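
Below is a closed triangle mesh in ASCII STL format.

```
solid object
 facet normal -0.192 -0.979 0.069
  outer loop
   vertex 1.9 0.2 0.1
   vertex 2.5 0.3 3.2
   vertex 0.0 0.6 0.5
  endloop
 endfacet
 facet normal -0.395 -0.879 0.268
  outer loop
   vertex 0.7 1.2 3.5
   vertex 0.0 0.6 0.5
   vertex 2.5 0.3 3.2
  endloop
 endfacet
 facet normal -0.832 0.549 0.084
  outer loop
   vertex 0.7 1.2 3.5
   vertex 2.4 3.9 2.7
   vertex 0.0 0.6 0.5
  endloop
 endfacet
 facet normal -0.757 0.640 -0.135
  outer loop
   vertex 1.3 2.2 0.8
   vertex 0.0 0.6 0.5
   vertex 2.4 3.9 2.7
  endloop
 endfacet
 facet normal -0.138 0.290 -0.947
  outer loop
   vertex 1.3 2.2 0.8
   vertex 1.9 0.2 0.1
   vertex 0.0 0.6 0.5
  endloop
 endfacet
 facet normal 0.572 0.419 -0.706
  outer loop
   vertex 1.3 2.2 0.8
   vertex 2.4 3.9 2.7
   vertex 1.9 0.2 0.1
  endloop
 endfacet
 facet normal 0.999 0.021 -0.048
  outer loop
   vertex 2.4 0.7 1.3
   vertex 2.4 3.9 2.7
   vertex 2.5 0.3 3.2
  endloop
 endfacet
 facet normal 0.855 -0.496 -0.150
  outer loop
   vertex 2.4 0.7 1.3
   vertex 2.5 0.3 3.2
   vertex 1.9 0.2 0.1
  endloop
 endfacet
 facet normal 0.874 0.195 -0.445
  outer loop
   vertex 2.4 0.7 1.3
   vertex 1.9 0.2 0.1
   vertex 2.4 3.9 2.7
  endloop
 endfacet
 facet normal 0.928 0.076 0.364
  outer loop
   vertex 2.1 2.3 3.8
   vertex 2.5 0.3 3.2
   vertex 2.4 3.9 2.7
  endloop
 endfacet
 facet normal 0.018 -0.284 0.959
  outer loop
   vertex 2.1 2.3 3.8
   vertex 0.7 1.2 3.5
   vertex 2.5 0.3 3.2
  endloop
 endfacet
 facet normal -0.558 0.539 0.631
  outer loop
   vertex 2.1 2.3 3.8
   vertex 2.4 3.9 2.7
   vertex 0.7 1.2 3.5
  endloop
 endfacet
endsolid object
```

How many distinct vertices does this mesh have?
8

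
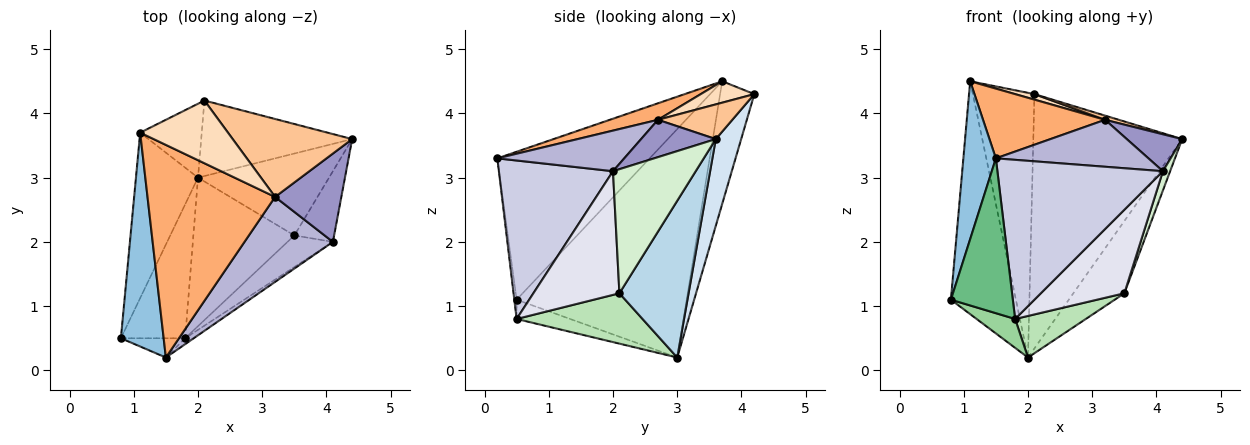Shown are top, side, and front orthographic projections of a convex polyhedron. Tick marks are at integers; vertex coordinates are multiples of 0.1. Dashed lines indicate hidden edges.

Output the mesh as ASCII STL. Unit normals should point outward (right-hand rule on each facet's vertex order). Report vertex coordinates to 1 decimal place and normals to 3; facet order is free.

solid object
 facet normal -0.905 0.346 -0.246
  outer loop
   vertex 2.0 3.0 0.2
   vertex 0.8 0.5 1.1
   vertex 1.1 3.7 4.5
  endloop
 endfacet
 facet normal -0.941 -0.201 0.272
  outer loop
   vertex 1.5 0.2 3.3
   vertex 1.1 3.7 4.5
   vertex 0.8 0.5 1.1
  endloop
 endfacet
 facet normal 0.668 0.493 -0.558
  outer loop
   vertex 3.5 2.1 1.2
   vertex 2.0 3.0 0.2
   vertex 4.4 3.6 3.6
  endloop
 endfacet
 facet normal 0.161 0.946 -0.281
  outer loop
   vertex 2.1 4.2 4.3
   vertex 4.4 3.6 3.6
   vertex 2.0 3.0 0.2
  endloop
 endfacet
 facet normal -0.472 0.849 -0.237
  outer loop
   vertex 2.1 4.2 4.3
   vertex 2.0 3.0 0.2
   vertex 1.1 3.7 4.5
  endloop
 endfacet
 facet normal 0.122 -0.309 0.943
  outer loop
   vertex 3.2 2.7 3.9
   vertex 1.1 3.7 4.5
   vertex 1.5 0.2 3.3
  endloop
 endfacet
 facet normal 0.278 -0.052 0.959
  outer loop
   vertex 3.2 2.7 3.9
   vertex 4.4 3.6 3.6
   vertex 2.1 4.2 4.3
  endloop
 endfacet
 facet normal 0.236 -0.085 0.968
  outer loop
   vertex 3.2 2.7 3.9
   vertex 2.1 4.2 4.3
   vertex 1.1 3.7 4.5
  endloop
 endfacet
 facet normal -0.037 -0.992 -0.123
  outer loop
   vertex 1.8 0.5 0.8
   vertex 1.5 0.2 3.3
   vertex 0.8 0.5 1.1
  endloop
 endfacet
 facet normal -0.281 -0.203 -0.938
  outer loop
   vertex 1.8 0.5 0.8
   vertex 0.8 0.5 1.1
   vertex 2.0 3.0 0.2
  endloop
 endfacet
 facet normal 0.433 -0.243 -0.868
  outer loop
   vertex 1.8 0.5 0.8
   vertex 2.0 3.0 0.2
   vertex 3.5 2.1 1.2
  endloop
 endfacet
 facet normal 0.949 -0.083 -0.304
  outer loop
   vertex 4.1 2.0 3.1
   vertex 3.5 2.1 1.2
   vertex 4.4 3.6 3.6
  endloop
 endfacet
 facet normal 0.461 -0.342 0.819
  outer loop
   vertex 4.1 2.0 3.1
   vertex 4.4 3.6 3.6
   vertex 3.2 2.7 3.9
  endloop
 endfacet
 facet normal 0.373 -0.449 0.812
  outer loop
   vertex 4.1 2.0 3.1
   vertex 3.2 2.7 3.9
   vertex 1.5 0.2 3.3
  endloop
 endfacet
 facet normal 0.567 -0.823 -0.031
  outer loop
   vertex 4.1 2.0 3.1
   vertex 1.5 0.2 3.3
   vertex 1.8 0.5 0.8
  endloop
 endfacet
 facet normal 0.694 -0.674 -0.255
  outer loop
   vertex 4.1 2.0 3.1
   vertex 1.8 0.5 0.8
   vertex 3.5 2.1 1.2
  endloop
 endfacet
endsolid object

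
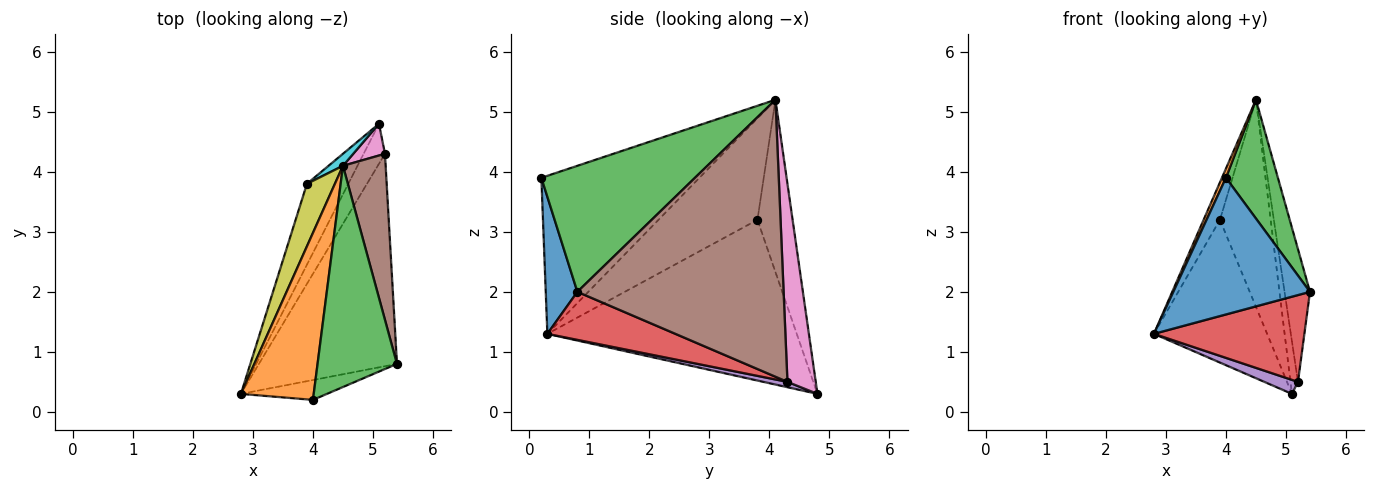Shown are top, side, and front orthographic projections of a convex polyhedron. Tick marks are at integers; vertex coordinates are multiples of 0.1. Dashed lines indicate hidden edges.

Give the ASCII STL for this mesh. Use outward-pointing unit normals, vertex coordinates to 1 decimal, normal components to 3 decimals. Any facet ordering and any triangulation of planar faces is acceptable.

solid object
 facet normal 0.223 -0.965 -0.140
  outer loop
   vertex 4.0 0.2 3.9
   vertex 2.8 0.3 1.3
   vertex 5.4 0.8 2.0
  endloop
 endfacet
 facet normal -0.908 -0.023 0.418
  outer loop
   vertex 4.0 0.2 3.9
   vertex 4.5 4.1 5.2
   vertex 2.8 0.3 1.3
  endloop
 endfacet
 facet normal 0.813 -0.275 0.512
  outer loop
   vertex 4.0 0.2 3.9
   vertex 5.4 0.8 2.0
   vertex 4.5 4.1 5.2
  endloop
 endfacet
 facet normal 0.306 -0.360 -0.881
  outer loop
   vertex 5.2 4.3 0.5
   vertex 5.4 0.8 2.0
   vertex 2.8 0.3 1.3
  endloop
 endfacet
 facet normal 0.230 -0.322 -0.919
  outer loop
   vertex 5.2 4.3 0.5
   vertex 2.8 0.3 1.3
   vertex 5.1 4.8 0.3
  endloop
 endfacet
 facet normal 0.981 0.121 0.151
  outer loop
   vertex 5.2 4.3 0.5
   vertex 4.5 4.1 5.2
   vertex 5.4 0.8 2.0
  endloop
 endfacet
 facet normal 0.955 0.252 0.153
  outer loop
   vertex 5.2 4.3 0.5
   vertex 5.1 4.8 0.3
   vertex 4.5 4.1 5.2
  endloop
 endfacet
 facet normal -0.887 0.402 -0.228
  outer loop
   vertex 3.9 3.8 3.2
   vertex 5.1 4.8 0.3
   vertex 2.8 0.3 1.3
  endloop
 endfacet
 facet normal -0.952 0.157 0.262
  outer loop
   vertex 3.9 3.8 3.2
   vertex 2.8 0.3 1.3
   vertex 4.5 4.1 5.2
  endloop
 endfacet
 facet normal -0.569 0.821 0.048
  outer loop
   vertex 3.9 3.8 3.2
   vertex 4.5 4.1 5.2
   vertex 5.1 4.8 0.3
  endloop
 endfacet
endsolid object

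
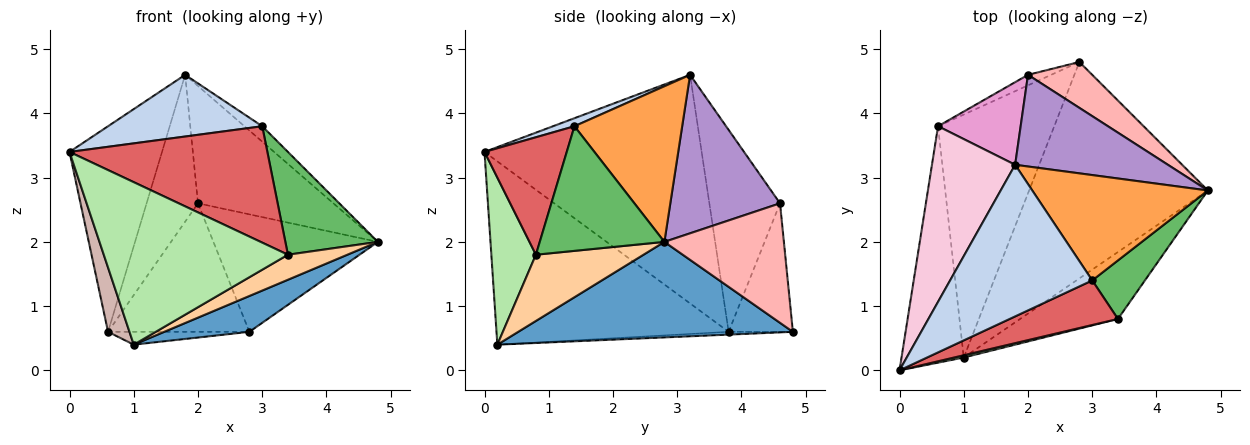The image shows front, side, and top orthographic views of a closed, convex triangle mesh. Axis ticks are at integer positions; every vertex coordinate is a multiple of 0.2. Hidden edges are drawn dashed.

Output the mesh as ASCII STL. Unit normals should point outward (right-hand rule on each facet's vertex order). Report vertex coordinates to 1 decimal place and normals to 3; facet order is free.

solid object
 facet normal 0.466 -0.145 -0.873
  outer loop
   vertex 1.0 0.2 0.4
   vertex 2.8 4.8 0.6
   vertex 4.8 2.8 2.0
  endloop
 endfacet
 facet normal 0.052 -0.376 0.925
  outer loop
   vertex 3.0 1.4 3.8
   vertex 1.8 3.2 4.6
   vertex 0.0 0.0 3.4
  endloop
 endfacet
 facet normal 0.659 0.109 0.744
  outer loop
   vertex 3.0 1.4 3.8
   vertex 4.8 2.8 2.0
   vertex 1.8 3.2 4.6
  endloop
 endfacet
 facet normal 0.535 -0.296 -0.791
  outer loop
   vertex 3.4 0.8 1.8
   vertex 1.0 0.2 0.4
   vertex 4.8 2.8 2.0
  endloop
 endfacet
 facet normal 0.760 -0.564 0.321
  outer loop
   vertex 3.4 0.8 1.8
   vertex 4.8 2.8 2.0
   vertex 3.0 1.4 3.8
  endloop
 endfacet
 facet normal 0.235 -0.972 0.014
  outer loop
   vertex 3.4 0.8 1.8
   vertex 0.0 0.0 3.4
   vertex 1.0 0.2 0.4
  endloop
 endfacet
 facet normal 0.362 -0.871 0.334
  outer loop
   vertex 3.4 0.8 1.8
   vertex 3.0 1.4 3.8
   vertex 0.0 0.0 3.4
  endloop
 endfacet
 facet normal 0.560 0.771 0.301
  outer loop
   vertex 2.0 4.6 2.6
   vertex 4.8 2.8 2.0
   vertex 2.8 4.8 0.6
  endloop
 endfacet
 facet normal 0.538 0.664 0.519
  outer loop
   vertex 2.0 4.6 2.6
   vertex 1.8 3.2 4.6
   vertex 4.8 2.8 2.0
  endloop
 endfacet
 facet normal -0.024 0.053 -0.998
  outer loop
   vertex 0.6 3.8 0.6
   vertex 2.8 4.8 0.6
   vertex 1.0 0.2 0.4
  endloop
 endfacet
 facet normal -0.413 0.908 -0.074
  outer loop
   vertex 0.6 3.8 0.6
   vertex 2.0 4.6 2.6
   vertex 2.8 4.8 0.6
  endloop
 endfacet
 facet normal -0.943 -0.087 -0.320
  outer loop
   vertex 0.6 3.8 0.6
   vertex 1.0 0.2 0.4
   vertex 0.0 0.0 3.4
  endloop
 endfacet
 facet normal -0.768 0.558 0.314
  outer loop
   vertex 0.6 3.8 0.6
   vertex 1.8 3.2 4.6
   vertex 2.0 4.6 2.6
  endloop
 endfacet
 facet normal -0.872 0.372 0.317
  outer loop
   vertex 0.6 3.8 0.6
   vertex 0.0 0.0 3.4
   vertex 1.8 3.2 4.6
  endloop
 endfacet
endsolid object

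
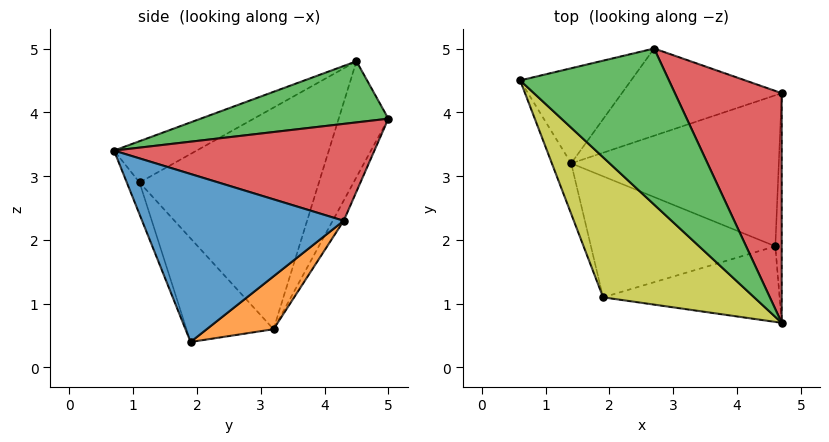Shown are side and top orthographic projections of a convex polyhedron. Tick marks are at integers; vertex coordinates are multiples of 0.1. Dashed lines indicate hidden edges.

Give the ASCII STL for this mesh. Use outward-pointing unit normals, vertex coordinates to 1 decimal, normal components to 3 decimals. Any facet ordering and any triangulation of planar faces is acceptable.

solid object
 facet normal 0.999 -0.012 -0.038
  outer loop
   vertex 4.6 1.9 0.4
   vertex 4.7 4.3 2.3
   vertex 4.7 0.7 3.4
  endloop
 endfacet
 facet normal 0.197 0.603 -0.773
  outer loop
   vertex 1.4 3.2 0.6
   vertex 4.7 4.3 2.3
   vertex 4.6 1.9 0.4
  endloop
 endfacet
 facet normal 0.379 0.069 0.923
  outer loop
   vertex 2.7 5.0 3.9
   vertex 0.6 4.5 4.8
   vertex 4.7 0.7 3.4
  endloop
 endfacet
 facet normal 0.655 0.221 0.722
  outer loop
   vertex 2.7 5.0 3.9
   vertex 4.7 0.7 3.4
   vertex 4.7 4.3 2.3
  endloop
 endfacet
 facet normal -0.352 0.873 -0.337
  outer loop
   vertex 2.7 5.0 3.9
   vertex 1.4 3.2 0.6
   vertex 0.6 4.5 4.8
  endloop
 endfacet
 facet normal -0.058 0.886 -0.460
  outer loop
   vertex 2.7 5.0 3.9
   vertex 4.7 4.3 2.3
   vertex 1.4 3.2 0.6
  endloop
 endfacet
 facet normal -0.067 -0.927 -0.369
  outer loop
   vertex 1.9 1.1 2.9
   vertex 4.6 1.9 0.4
   vertex 4.7 0.7 3.4
  endloop
 endfacet
 facet normal -0.334 -0.731 -0.595
  outer loop
   vertex 1.9 1.1 2.9
   vertex 1.4 3.2 0.6
   vertex 4.6 1.9 0.4
  endloop
 endfacet
 facet normal -0.222 -0.539 0.813
  outer loop
   vertex 1.9 1.1 2.9
   vertex 4.7 0.7 3.4
   vertex 0.6 4.5 4.8
  endloop
 endfacet
 facet normal -0.945 -0.315 -0.082
  outer loop
   vertex 1.9 1.1 2.9
   vertex 0.6 4.5 4.8
   vertex 1.4 3.2 0.6
  endloop
 endfacet
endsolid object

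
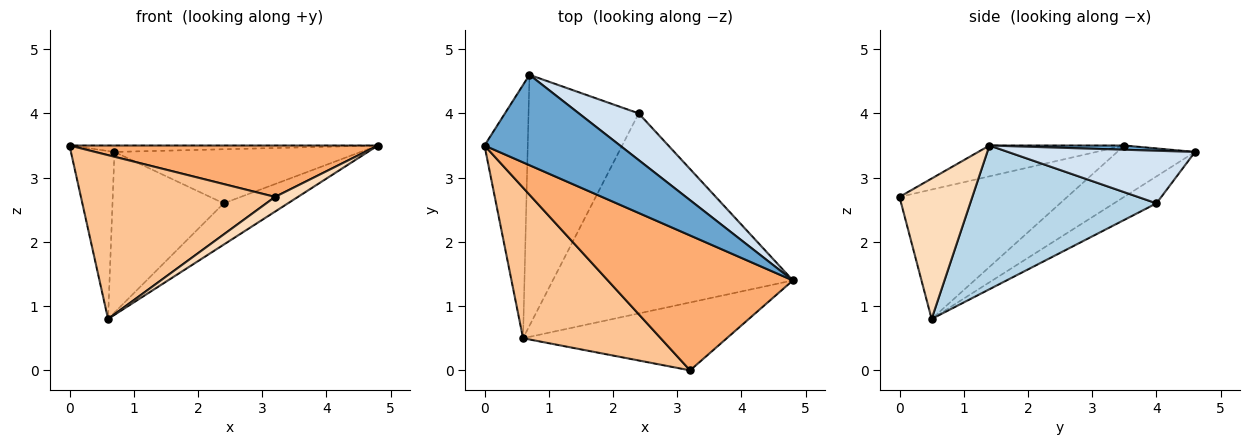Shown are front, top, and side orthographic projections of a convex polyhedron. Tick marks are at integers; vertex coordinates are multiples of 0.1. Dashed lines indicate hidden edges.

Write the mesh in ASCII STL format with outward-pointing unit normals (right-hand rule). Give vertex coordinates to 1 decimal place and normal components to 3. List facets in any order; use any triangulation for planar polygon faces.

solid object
 facet normal 0.031 0.071 0.997
  outer loop
   vertex 0.7 4.6 3.4
   vertex 0.0 3.5 3.5
   vertex 4.8 1.4 3.5
  endloop
 endfacet
 facet normal -0.703 0.393 -0.593
  outer loop
   vertex 0.7 4.6 3.4
   vertex 0.6 0.5 0.8
   vertex 0.0 3.5 3.5
  endloop
 endfacet
 facet normal 0.506 0.174 -0.845
  outer loop
   vertex 2.4 4.0 2.6
   vertex 4.8 1.4 3.5
   vertex 0.6 0.5 0.8
  endloop
 endfacet
 facet normal 0.498 0.656 0.567
  outer loop
   vertex 2.4 4.0 2.6
   vertex 0.7 4.6 3.4
   vertex 4.8 1.4 3.5
  endloop
 endfacet
 facet normal -0.202 0.528 -0.825
  outer loop
   vertex 2.4 4.0 2.6
   vertex 0.6 0.5 0.8
   vertex 0.7 4.6 3.4
  endloop
 endfacet
 facet normal -0.154 -0.352 0.923
  outer loop
   vertex 3.2 0.0 2.7
   vertex 4.8 1.4 3.5
   vertex 0.0 3.5 3.5
  endloop
 endfacet
 facet normal -0.537 -0.621 0.571
  outer loop
   vertex 3.2 0.0 2.7
   vertex 0.0 3.5 3.5
   vertex 0.6 0.5 0.8
  endloop
 endfacet
 facet normal 0.559 -0.175 -0.811
  outer loop
   vertex 3.2 0.0 2.7
   vertex 0.6 0.5 0.8
   vertex 4.8 1.4 3.5
  endloop
 endfacet
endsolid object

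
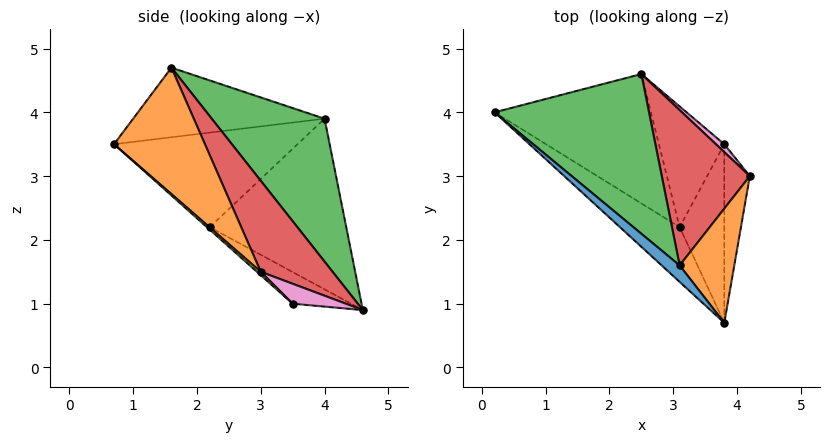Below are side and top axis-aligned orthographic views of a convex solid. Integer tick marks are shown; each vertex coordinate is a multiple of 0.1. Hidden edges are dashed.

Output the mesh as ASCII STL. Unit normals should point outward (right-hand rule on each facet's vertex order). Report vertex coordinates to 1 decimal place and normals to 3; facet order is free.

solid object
 facet normal -0.656 -0.736 0.169
  outer loop
   vertex 3.1 1.6 4.7
   vertex 0.2 4.0 3.9
   vertex 3.8 0.7 3.5
  endloop
 endfacet
 facet normal 0.903 0.182 0.390
  outer loop
   vertex 3.1 1.6 4.7
   vertex 3.8 0.7 3.5
   vertex 4.2 3.0 1.5
  endloop
 endfacet
 facet normal 0.465 0.729 0.502
  outer loop
   vertex 2.5 4.6 0.9
   vertex 0.2 4.0 3.9
   vertex 3.1 1.6 4.7
  endloop
 endfacet
 facet normal 0.502 0.716 0.486
  outer loop
   vertex 2.5 4.6 0.9
   vertex 3.1 1.6 4.7
   vertex 4.2 3.0 1.5
  endloop
 endfacet
 facet normal -0.642 -0.651 -0.406
  outer loop
   vertex 3.1 2.2 2.2
   vertex 3.8 0.7 3.5
   vertex 0.2 4.0 3.9
  endloop
 endfacet
 facet normal -0.646 -0.482 -0.592
  outer loop
   vertex 3.1 2.2 2.2
   vertex 0.2 4.0 3.9
   vertex 2.5 4.6 0.9
  endloop
 endfacet
 facet normal 0.613 0.747 0.257
  outer loop
   vertex 3.8 3.5 1.0
   vertex 2.5 4.6 0.9
   vertex 4.2 3.0 1.5
  endloop
 endfacet
 facet normal -0.374 -0.512 -0.773
  outer loop
   vertex 3.8 3.5 1.0
   vertex 3.1 2.2 2.2
   vertex 2.5 4.6 0.9
  endloop
 endfacet
 facet normal 0.099 -0.663 -0.742
  outer loop
   vertex 3.8 3.5 1.0
   vertex 4.2 3.0 1.5
   vertex 3.8 0.7 3.5
  endloop
 endfacet
 facet normal -0.042 -0.665 -0.745
  outer loop
   vertex 3.8 3.5 1.0
   vertex 3.8 0.7 3.5
   vertex 3.1 2.2 2.2
  endloop
 endfacet
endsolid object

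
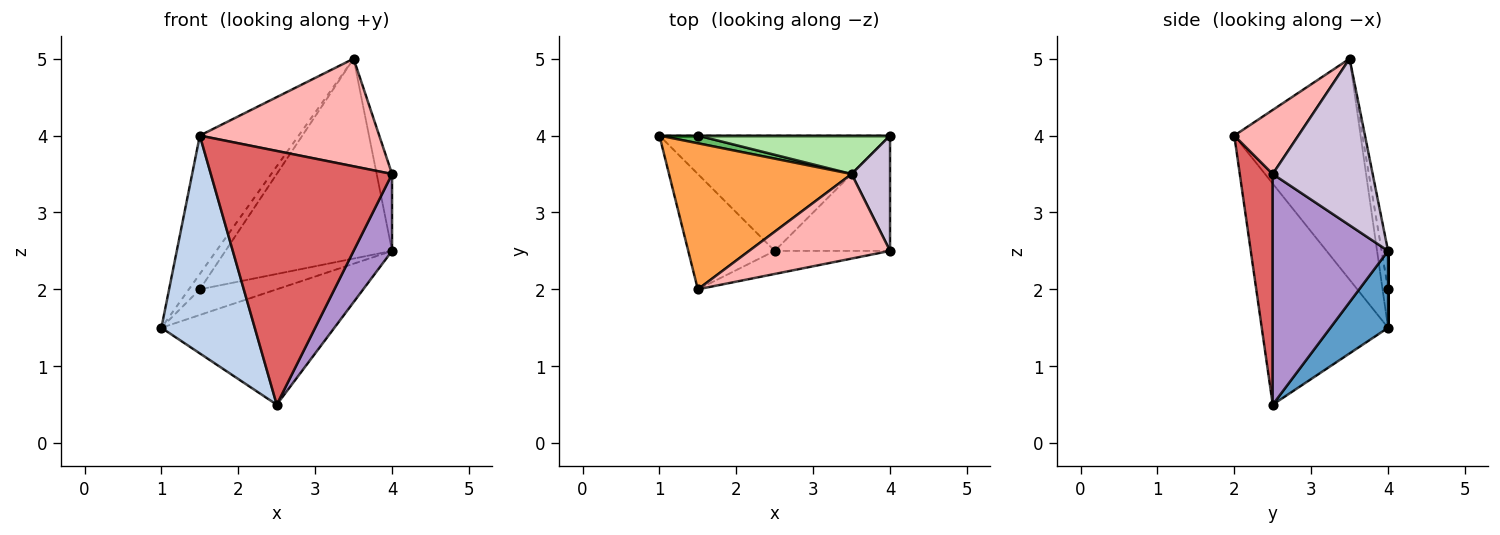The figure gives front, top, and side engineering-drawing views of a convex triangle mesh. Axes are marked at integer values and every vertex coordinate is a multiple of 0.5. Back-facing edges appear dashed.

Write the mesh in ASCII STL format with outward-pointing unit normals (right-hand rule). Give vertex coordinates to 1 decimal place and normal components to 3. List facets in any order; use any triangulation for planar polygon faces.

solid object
 facet normal 0.229 0.688 -0.688
  outer loop
   vertex 2.5 2.5 0.5
   vertex 1.0 4.0 1.5
   vertex 4.0 4.0 2.5
  endloop
 endfacet
 facet normal -0.767 -0.567 -0.300
  outer loop
   vertex 2.5 2.5 0.5
   vertex 1.5 2.0 4.0
   vertex 1.0 4.0 1.5
  endloop
 endfacet
 facet normal -0.660 0.517 0.545
  outer loop
   vertex 3.5 3.5 5.0
   vertex 1.0 4.0 1.5
   vertex 1.5 2.0 4.0
  endloop
 endfacet
 facet normal 0.000 1.000 0.000
  outer loop
   vertex 1.5 4.0 2.0
   vertex 4.0 4.0 2.5
   vertex 1.0 4.0 1.5
  endloop
 endfacet
 facet normal -0.408 0.816 0.408
  outer loop
   vertex 1.5 4.0 2.0
   vertex 1.0 4.0 1.5
   vertex 3.5 3.5 5.0
  endloop
 endfacet
 facet normal -0.038 0.981 0.189
  outer loop
   vertex 1.5 4.0 2.0
   vertex 3.5 3.5 5.0
   vertex 4.0 4.0 2.5
  endloop
 endfacet
 facet normal 0.178 -0.980 -0.089
  outer loop
   vertex 4.0 2.5 3.5
   vertex 1.5 2.0 4.0
   vertex 2.5 2.5 0.5
  endloop
 endfacet
 facet normal 0.270 -0.757 0.595
  outer loop
   vertex 4.0 2.5 3.5
   vertex 3.5 3.5 5.0
   vertex 1.5 2.0 4.0
  endloop
 endfacet
 facet normal 0.857 -0.286 -0.429
  outer loop
   vertex 4.0 2.5 3.5
   vertex 2.5 2.5 0.5
   vertex 4.0 4.0 2.5
  endloop
 endfacet
 facet normal 0.964 0.148 0.222
  outer loop
   vertex 4.0 2.5 3.5
   vertex 4.0 4.0 2.5
   vertex 3.5 3.5 5.0
  endloop
 endfacet
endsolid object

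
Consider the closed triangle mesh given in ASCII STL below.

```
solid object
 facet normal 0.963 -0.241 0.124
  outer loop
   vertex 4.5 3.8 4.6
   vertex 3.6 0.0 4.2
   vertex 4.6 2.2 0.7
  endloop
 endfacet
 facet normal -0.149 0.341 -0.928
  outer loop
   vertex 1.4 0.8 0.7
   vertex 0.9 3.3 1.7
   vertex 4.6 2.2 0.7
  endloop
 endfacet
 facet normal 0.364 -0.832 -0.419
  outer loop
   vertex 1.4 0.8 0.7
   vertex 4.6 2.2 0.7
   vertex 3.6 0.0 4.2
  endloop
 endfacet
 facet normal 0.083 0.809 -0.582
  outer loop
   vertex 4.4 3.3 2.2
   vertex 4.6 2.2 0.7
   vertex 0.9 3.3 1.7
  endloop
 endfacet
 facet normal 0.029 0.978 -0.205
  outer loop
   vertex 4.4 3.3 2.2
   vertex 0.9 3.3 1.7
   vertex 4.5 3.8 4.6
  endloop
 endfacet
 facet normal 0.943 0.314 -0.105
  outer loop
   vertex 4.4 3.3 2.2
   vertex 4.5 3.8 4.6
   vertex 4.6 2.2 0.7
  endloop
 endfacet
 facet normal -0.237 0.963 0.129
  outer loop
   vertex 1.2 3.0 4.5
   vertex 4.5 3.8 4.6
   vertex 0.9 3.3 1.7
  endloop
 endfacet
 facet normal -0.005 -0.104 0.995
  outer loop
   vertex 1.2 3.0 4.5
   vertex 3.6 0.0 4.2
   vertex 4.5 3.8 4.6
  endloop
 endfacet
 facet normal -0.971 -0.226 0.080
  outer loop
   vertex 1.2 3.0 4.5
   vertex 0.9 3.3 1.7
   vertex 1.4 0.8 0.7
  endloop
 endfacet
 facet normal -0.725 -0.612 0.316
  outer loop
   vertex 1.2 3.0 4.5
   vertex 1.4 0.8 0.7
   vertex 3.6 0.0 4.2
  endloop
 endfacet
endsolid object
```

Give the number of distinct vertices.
7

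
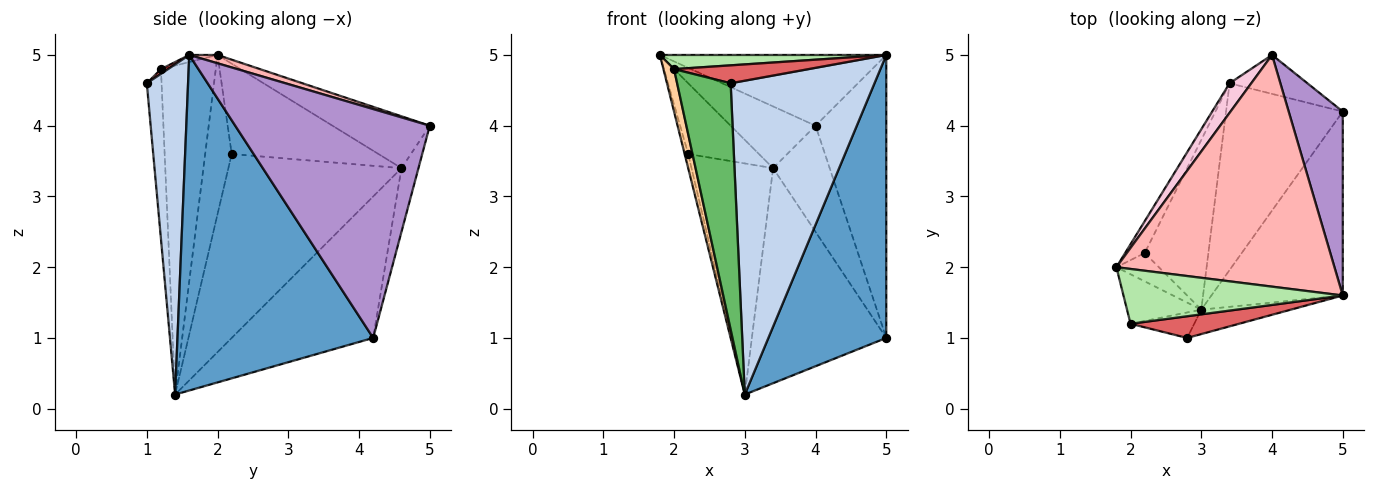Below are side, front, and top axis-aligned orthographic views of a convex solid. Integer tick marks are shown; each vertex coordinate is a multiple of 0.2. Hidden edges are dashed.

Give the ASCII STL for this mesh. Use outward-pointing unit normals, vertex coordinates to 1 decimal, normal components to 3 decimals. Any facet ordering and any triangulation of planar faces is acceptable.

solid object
 facet normal 0.812 -0.489 -0.318
  outer loop
   vertex 5.0 1.6 5.0
   vertex 3.0 1.4 0.2
   vertex 5.0 4.2 1.0
  endloop
 endfacet
 facet normal 0.275 -0.959 -0.075
  outer loop
   vertex 5.0 1.6 5.0
   vertex 2.8 1.0 4.6
   vertex 3.0 1.4 0.2
  endloop
 endfacet
 facet normal -0.958 0.128 -0.256
  outer loop
   vertex 2.2 2.2 3.6
   vertex 3.0 1.4 0.2
   vertex 1.8 2.0 5.0
  endloop
 endfacet
 facet normal -0.959 -0.186 -0.216
  outer loop
   vertex 2.0 1.2 4.8
   vertex 1.8 2.0 5.0
   vertex 3.0 1.4 0.2
  endloop
 endfacet
 facet normal -0.265 -0.959 -0.099
  outer loop
   vertex 2.0 1.2 4.8
   vertex 3.0 1.4 0.2
   vertex 2.8 1.0 4.6
  endloop
 endfacet
 facet normal -0.031 -0.250 0.968
  outer loop
   vertex 2.0 1.2 4.8
   vertex 5.0 1.6 5.0
   vertex 1.8 2.0 5.0
  endloop
 endfacet
 facet normal 0.034 -0.637 0.771
  outer loop
   vertex 2.0 1.2 4.8
   vertex 2.8 1.0 4.6
   vertex 5.0 1.6 5.0
  endloop
 endfacet
 facet normal 0.036 0.292 0.956
  outer loop
   vertex 4.0 5.0 4.0
   vertex 1.8 2.0 5.0
   vertex 5.0 1.6 5.0
  endloop
 endfacet
 facet normal 0.917 0.334 0.217
  outer loop
   vertex 4.0 5.0 4.0
   vertex 5.0 1.6 5.0
   vertex 5.0 4.2 1.0
  endloop
 endfacet
 facet normal -0.622 0.591 -0.513
  outer loop
   vertex 3.4 4.6 3.4
   vertex 5.0 4.2 1.0
   vertex 3.0 1.4 0.2
  endloop
 endfacet
 facet normal -0.271 0.904 -0.331
  outer loop
   vertex 3.4 4.6 3.4
   vertex 4.0 5.0 4.0
   vertex 5.0 4.2 1.0
  endloop
 endfacet
 facet normal -0.863 0.407 -0.299
  outer loop
   vertex 3.4 4.6 3.4
   vertex 3.0 1.4 0.2
   vertex 2.2 2.2 3.6
  endloop
 endfacet
 facet normal -0.884 0.426 -0.192
  outer loop
   vertex 3.4 4.6 3.4
   vertex 2.2 2.2 3.6
   vertex 1.8 2.0 5.0
  endloop
 endfacet
 facet normal -0.719 0.627 0.301
  outer loop
   vertex 3.4 4.6 3.4
   vertex 1.8 2.0 5.0
   vertex 4.0 5.0 4.0
  endloop
 endfacet
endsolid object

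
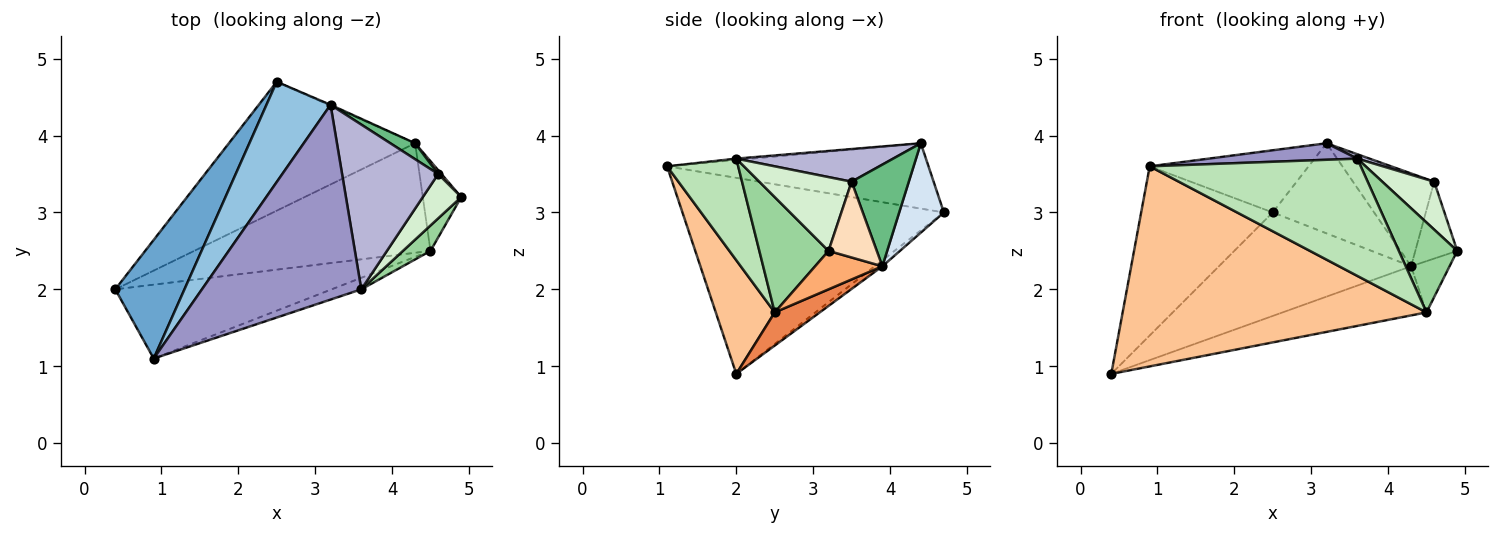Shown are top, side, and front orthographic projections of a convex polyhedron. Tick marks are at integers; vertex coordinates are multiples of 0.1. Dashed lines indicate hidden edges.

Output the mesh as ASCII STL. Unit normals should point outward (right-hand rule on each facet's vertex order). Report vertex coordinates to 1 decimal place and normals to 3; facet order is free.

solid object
 facet normal -0.852 0.429 0.301
  outer loop
   vertex 0.9 1.1 3.6
   vertex 2.5 4.7 3.0
   vertex 0.4 2.0 0.9
  endloop
 endfacet
 facet normal -0.655 0.398 0.642
  outer loop
   vertex 3.2 4.4 3.9
   vertex 2.5 4.7 3.0
   vertex 0.9 1.1 3.6
  endloop
 endfacet
 facet normal -0.025 0.626 -0.780
  outer loop
   vertex 4.3 3.9 2.3
   vertex 0.4 2.0 0.9
   vertex 2.5 4.7 3.0
  endloop
 endfacet
 facet normal 0.403 0.915 -0.009
  outer loop
   vertex 4.3 3.9 2.3
   vertex 2.5 4.7 3.0
   vertex 3.2 4.4 3.9
  endloop
 endfacet
 facet normal 0.127 0.406 -0.905
  outer loop
   vertex 4.5 2.5 1.7
   vertex 0.4 2.0 0.9
   vertex 4.3 3.9 2.3
  endloop
 endfacet
 facet normal 0.656 0.375 -0.656
  outer loop
   vertex 4.5 2.5 1.7
   vertex 4.3 3.9 2.3
   vertex 4.9 3.2 2.5
  endloop
 endfacet
 facet normal 0.179 -0.923 -0.341
  outer loop
   vertex 4.5 2.5 1.7
   vertex 0.9 1.1 3.6
   vertex 0.4 2.0 0.9
  endloop
 endfacet
 facet normal 0.754 0.656 0.033
  outer loop
   vertex 4.6 3.5 3.4
   vertex 4.9 3.2 2.5
   vertex 4.3 3.9 2.3
  endloop
 endfacet
 facet normal 0.570 0.810 0.139
  outer loop
   vertex 4.6 3.5 3.4
   vertex 4.3 3.9 2.3
   vertex 3.2 4.4 3.9
  endloop
 endfacet
 facet normal 0.752 -0.635 0.180
  outer loop
   vertex 3.6 2.0 3.7
   vertex 4.5 2.5 1.7
   vertex 4.9 3.2 2.5
  endloop
 endfacet
 facet normal 0.318 -0.944 -0.093
  outer loop
   vertex 3.6 2.0 3.7
   vertex 0.9 1.1 3.6
   vertex 4.5 2.5 1.7
  endloop
 endfacet
 facet normal 0.794 -0.446 0.413
  outer loop
   vertex 3.6 2.0 3.7
   vertex 4.9 3.2 2.5
   vertex 4.6 3.5 3.4
  endloop
 endfacet
 facet normal -0.009 -0.084 0.996
  outer loop
   vertex 3.6 2.0 3.7
   vertex 3.2 4.4 3.9
   vertex 0.9 1.1 3.6
  endloop
 endfacet
 facet normal 0.322 -0.025 0.946
  outer loop
   vertex 3.6 2.0 3.7
   vertex 4.6 3.5 3.4
   vertex 3.2 4.4 3.9
  endloop
 endfacet
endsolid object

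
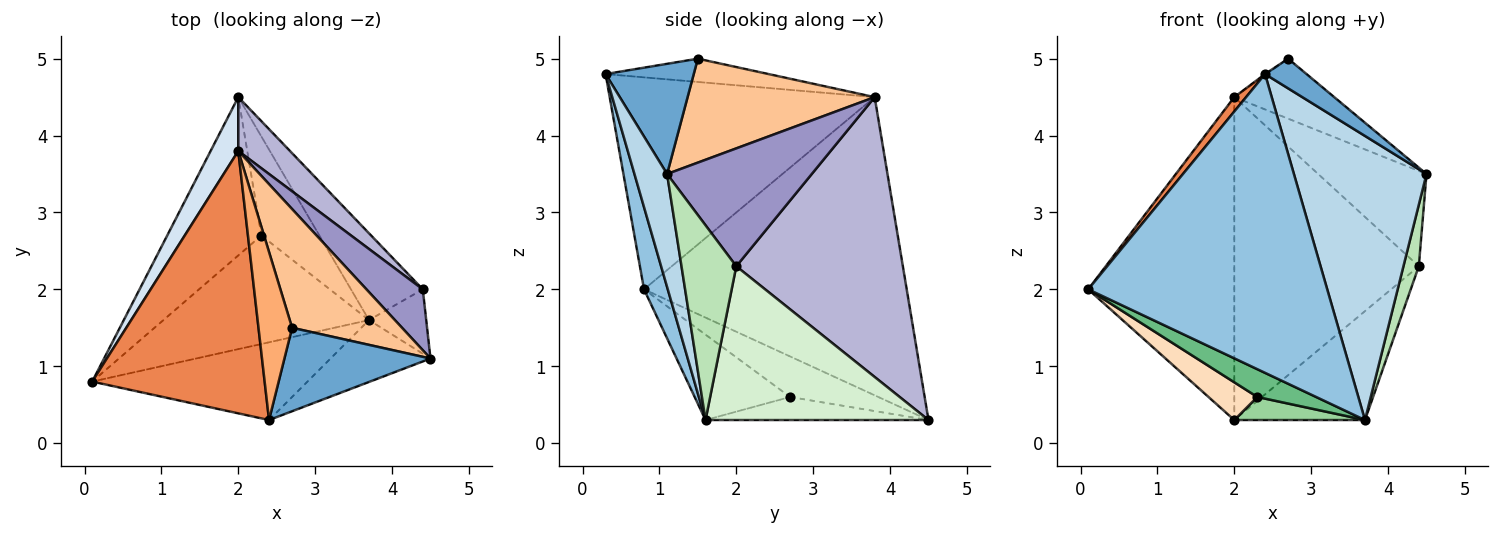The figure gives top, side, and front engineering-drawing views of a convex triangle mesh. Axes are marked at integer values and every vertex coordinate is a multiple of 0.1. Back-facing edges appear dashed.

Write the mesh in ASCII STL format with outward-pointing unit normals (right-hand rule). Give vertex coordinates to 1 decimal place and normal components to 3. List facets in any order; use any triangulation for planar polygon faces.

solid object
 facet normal 0.579 -0.273 0.768
  outer loop
   vertex 2.4 0.3 4.8
   vertex 4.5 1.1 3.5
   vertex 2.7 1.5 5.0
  endloop
 endfacet
 facet normal 0.096 -0.963 -0.251
  outer loop
   vertex 2.4 0.3 4.8
   vertex 0.1 0.8 2.0
   vertex 3.7 1.6 0.3
  endloop
 endfacet
 facet normal 0.234 -0.950 -0.207
  outer loop
   vertex 2.4 0.3 4.8
   vertex 3.7 1.6 0.3
   vertex 4.5 1.1 3.5
  endloop
 endfacet
 facet normal -0.871 0.484 0.081
  outer loop
   vertex 2.0 3.8 4.5
   vertex 2.0 4.5 0.3
   vertex 0.1 0.8 2.0
  endloop
 endfacet
 facet normal -0.775 -0.035 0.631
  outer loop
   vertex 2.0 3.8 4.5
   vertex 0.1 0.8 2.0
   vertex 2.4 0.3 4.8
  endloop
 endfacet
 facet normal -0.569 0.005 0.822
  outer loop
   vertex 2.0 3.8 4.5
   vertex 2.4 0.3 4.8
   vertex 2.7 1.5 5.0
  endloop
 endfacet
 facet normal 0.645 0.345 0.682
  outer loop
   vertex 2.0 3.8 4.5
   vertex 2.7 1.5 5.0
   vertex 4.5 1.1 3.5
  endloop
 endfacet
 facet normal -0.386 -0.214 -0.897
  outer loop
   vertex 2.3 2.7 0.6
   vertex 0.1 0.8 2.0
   vertex 2.0 4.5 0.3
  endloop
 endfacet
 facet normal -0.373 -0.230 -0.899
  outer loop
   vertex 2.3 2.7 0.6
   vertex 3.7 1.6 0.3
   vertex 0.1 0.8 2.0
  endloop
 endfacet
 facet normal -0.361 -0.212 -0.908
  outer loop
   vertex 2.3 2.7 0.6
   vertex 2.0 4.5 0.3
   vertex 3.7 1.6 0.3
  endloop
 endfacet
 facet normal 0.926 -0.260 -0.272
  outer loop
   vertex 4.4 2.0 2.3
   vertex 4.5 1.1 3.5
   vertex 3.7 1.6 0.3
  endloop
 endfacet
 facet normal 0.800 0.469 -0.374
  outer loop
   vertex 4.4 2.0 2.3
   vertex 3.7 1.6 0.3
   vertex 2.0 4.5 0.3
  endloop
 endfacet
 facet normal 0.748 0.560 0.358
  outer loop
   vertex 4.4 2.0 2.3
   vertex 2.0 3.8 4.5
   vertex 4.5 1.1 3.5
  endloop
 endfacet
 facet normal 0.665 0.737 0.123
  outer loop
   vertex 4.4 2.0 2.3
   vertex 2.0 4.5 0.3
   vertex 2.0 3.8 4.5
  endloop
 endfacet
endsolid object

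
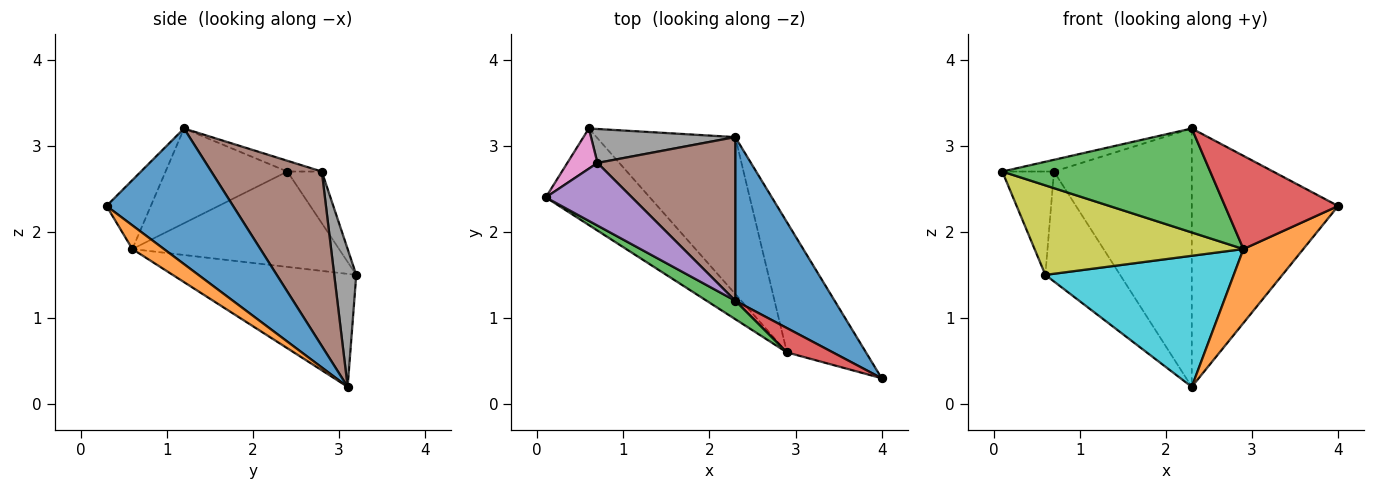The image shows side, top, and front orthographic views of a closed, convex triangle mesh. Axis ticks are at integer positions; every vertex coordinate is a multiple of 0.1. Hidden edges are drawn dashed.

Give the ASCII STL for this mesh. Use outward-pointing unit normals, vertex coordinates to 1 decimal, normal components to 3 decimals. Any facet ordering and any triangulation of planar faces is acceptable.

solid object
 facet normal 0.590 0.682 0.432
  outer loop
   vertex 2.3 1.2 3.2
   vertex 4.0 0.3 2.3
   vertex 2.3 3.1 0.2
  endloop
 endfacet
 facet normal 0.252 -0.478 -0.841
  outer loop
   vertex 2.9 0.6 1.8
   vertex 2.3 3.1 0.2
   vertex 4.0 0.3 2.3
  endloop
 endfacet
 facet normal -0.500 -0.853 0.151
  outer loop
   vertex 2.9 0.6 1.8
   vertex 2.3 1.2 3.2
   vertex 0.1 2.4 2.7
  endloop
 endfacet
 facet normal -0.354 -0.905 0.236
  outer loop
   vertex 2.9 0.6 1.8
   vertex 4.0 0.3 2.3
   vertex 2.3 1.2 3.2
  endloop
 endfacet
 facet normal -0.122 0.183 0.976
  outer loop
   vertex 0.7 2.8 2.7
   vertex 0.1 2.4 2.7
   vertex 2.3 1.2 3.2
  endloop
 endfacet
 facet normal 0.561 0.699 0.443
  outer loop
   vertex 0.7 2.8 2.7
   vertex 2.3 1.2 3.2
   vertex 2.3 3.1 0.2
  endloop
 endfacet
 facet normal -0.528 0.792 0.308
  outer loop
   vertex 0.6 3.2 1.5
   vertex 0.1 2.4 2.7
   vertex 0.7 2.8 2.7
  endloop
 endfacet
 facet normal 0.271 0.920 0.284
  outer loop
   vertex 0.6 3.2 1.5
   vertex 0.7 2.8 2.7
   vertex 2.3 3.1 0.2
  endloop
 endfacet
 facet normal -0.558 -0.564 -0.609
  outer loop
   vertex 0.6 3.2 1.5
   vertex 2.9 0.6 1.8
   vertex 0.1 2.4 2.7
  endloop
 endfacet
 facet normal -0.530 -0.544 -0.651
  outer loop
   vertex 0.6 3.2 1.5
   vertex 2.3 3.1 0.2
   vertex 2.9 0.6 1.8
  endloop
 endfacet
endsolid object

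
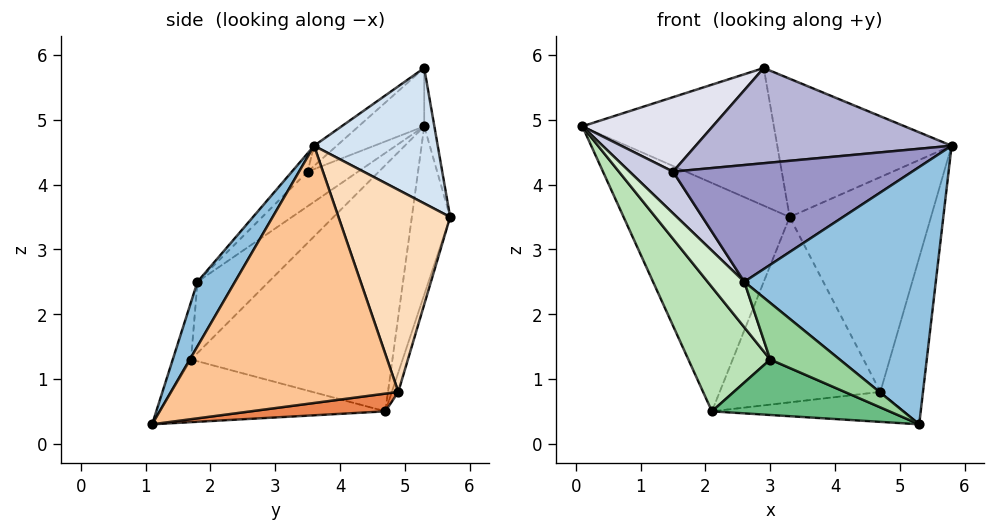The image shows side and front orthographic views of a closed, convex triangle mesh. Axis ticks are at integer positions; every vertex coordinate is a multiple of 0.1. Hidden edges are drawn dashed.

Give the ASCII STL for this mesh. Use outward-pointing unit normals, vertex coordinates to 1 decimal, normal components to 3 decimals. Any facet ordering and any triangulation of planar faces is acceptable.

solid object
 facet normal -0.219 0.949 -0.229
  outer loop
   vertex 2.1 4.7 0.5
   vertex 0.1 5.3 4.9
   vertex 3.3 5.7 3.5
  endloop
 endfacet
 facet normal 0.169 -0.861 0.481
  outer loop
   vertex 2.6 1.8 2.5
   vertex 5.3 1.1 0.3
   vertex 5.8 3.6 4.6
  endloop
 endfacet
 facet normal -0.052 0.985 0.162
  outer loop
   vertex 2.9 5.3 5.8
   vertex 3.3 5.7 3.5
   vertex 0.1 5.3 4.9
  endloop
 endfacet
 facet normal 0.562 0.793 0.236
  outer loop
   vertex 2.9 5.3 5.8
   vertex 5.8 3.6 4.6
   vertex 3.3 5.7 3.5
  endloop
 endfacet
 facet normal 0.102 0.146 -0.984
  outer loop
   vertex 4.7 4.9 0.8
   vertex 5.3 1.1 0.3
   vertex 2.1 4.7 0.5
  endloop
 endfacet
 facet normal -0.038 0.952 -0.302
  outer loop
   vertex 4.7 4.9 0.8
   vertex 2.1 4.7 0.5
   vertex 3.3 5.7 3.5
  endloop
 endfacet
 facet normal 0.960 0.180 -0.216
  outer loop
   vertex 4.7 4.9 0.8
   vertex 5.8 3.6 4.6
   vertex 5.3 1.1 0.3
  endloop
 endfacet
 facet normal 0.618 0.782 0.089
  outer loop
   vertex 4.7 4.9 0.8
   vertex 3.3 5.7 3.5
   vertex 5.8 3.6 4.6
  endloop
 endfacet
 facet normal -0.449 -0.354 -0.821
  outer loop
   vertex 3.0 1.7 1.3
   vertex 2.1 4.7 0.5
   vertex 5.3 1.1 0.3
  endloop
 endfacet
 facet normal -0.254 -0.967 -0.004
  outer loop
   vertex 3.0 1.7 1.3
   vertex 5.3 1.1 0.3
   vertex 2.6 1.8 2.5
  endloop
 endfacet
 facet normal -0.869 -0.353 -0.347
  outer loop
   vertex 3.0 1.7 1.3
   vertex 0.1 5.3 4.9
   vertex 2.1 4.7 0.5
  endloop
 endfacet
 facet normal -0.861 -0.443 -0.250
  outer loop
   vertex 3.0 1.7 1.3
   vertex 2.6 1.8 2.5
   vertex 0.1 5.3 4.9
  endloop
 endfacet
 facet normal -0.047 -0.722 0.691
  outer loop
   vertex 1.5 3.5 4.2
   vertex 2.6 1.8 2.5
   vertex 5.8 3.6 4.6
  endloop
 endfacet
 facet normal -0.057 -0.638 0.768
  outer loop
   vertex 1.5 3.5 4.2
   vertex 5.8 3.6 4.6
   vertex 2.9 5.3 5.8
  endloop
 endfacet
 facet normal -0.748 -0.644 0.160
  outer loop
   vertex 1.5 3.5 4.2
   vertex 0.1 5.3 4.9
   vertex 2.6 1.8 2.5
  endloop
 endfacet
 facet normal -0.261 -0.520 0.813
  outer loop
   vertex 1.5 3.5 4.2
   vertex 2.9 5.3 5.8
   vertex 0.1 5.3 4.9
  endloop
 endfacet
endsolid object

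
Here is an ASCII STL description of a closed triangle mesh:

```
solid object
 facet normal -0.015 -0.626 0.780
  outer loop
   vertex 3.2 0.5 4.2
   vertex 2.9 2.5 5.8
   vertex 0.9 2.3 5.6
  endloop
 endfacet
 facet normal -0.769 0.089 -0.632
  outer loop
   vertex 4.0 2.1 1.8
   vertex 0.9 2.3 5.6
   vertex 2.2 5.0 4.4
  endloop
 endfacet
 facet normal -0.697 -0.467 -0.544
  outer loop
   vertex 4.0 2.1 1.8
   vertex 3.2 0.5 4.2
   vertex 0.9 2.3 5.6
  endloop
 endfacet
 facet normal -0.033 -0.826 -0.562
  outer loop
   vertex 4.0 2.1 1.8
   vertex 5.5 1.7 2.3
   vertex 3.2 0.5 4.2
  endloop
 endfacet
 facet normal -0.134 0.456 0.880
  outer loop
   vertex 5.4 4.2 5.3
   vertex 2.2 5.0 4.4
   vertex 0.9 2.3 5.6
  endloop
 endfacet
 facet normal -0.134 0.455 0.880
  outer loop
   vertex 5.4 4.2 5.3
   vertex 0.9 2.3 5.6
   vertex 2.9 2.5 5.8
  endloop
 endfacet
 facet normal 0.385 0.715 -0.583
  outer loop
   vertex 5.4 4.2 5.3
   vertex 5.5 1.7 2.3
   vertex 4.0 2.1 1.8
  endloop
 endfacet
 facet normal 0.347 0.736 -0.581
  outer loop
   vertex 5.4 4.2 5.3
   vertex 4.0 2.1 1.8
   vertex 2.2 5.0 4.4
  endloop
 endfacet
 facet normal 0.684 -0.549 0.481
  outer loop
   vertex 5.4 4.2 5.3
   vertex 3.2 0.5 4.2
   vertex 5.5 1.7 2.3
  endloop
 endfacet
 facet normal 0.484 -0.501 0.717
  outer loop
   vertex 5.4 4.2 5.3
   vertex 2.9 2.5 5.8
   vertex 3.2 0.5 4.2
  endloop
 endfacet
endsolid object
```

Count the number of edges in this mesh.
15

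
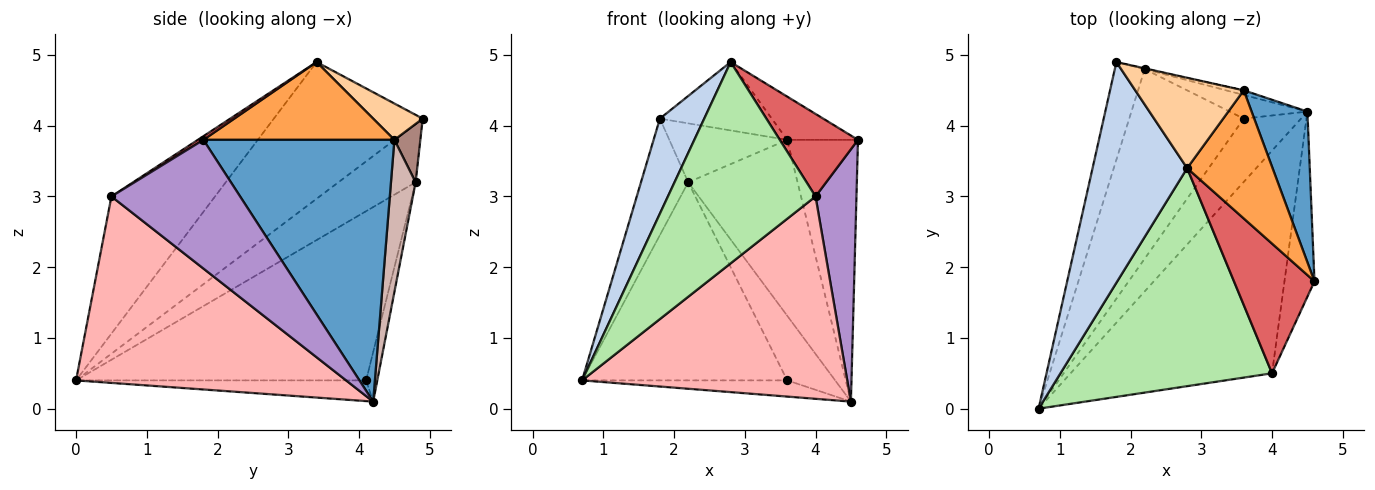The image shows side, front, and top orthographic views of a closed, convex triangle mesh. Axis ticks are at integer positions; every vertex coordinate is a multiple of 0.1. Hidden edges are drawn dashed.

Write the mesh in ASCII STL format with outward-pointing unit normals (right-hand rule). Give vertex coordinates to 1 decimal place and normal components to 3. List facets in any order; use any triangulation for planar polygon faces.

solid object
 facet normal 0.920 0.341 0.196
  outer loop
   vertex 3.6 4.5 3.8
   vertex 4.6 1.8 3.8
   vertex 4.5 4.2 0.1
  endloop
 endfacet
 facet normal -0.799 -0.238 0.553
  outer loop
   vertex 2.8 3.4 4.9
   vertex 1.8 4.9 4.1
   vertex 0.7 0.0 0.4
  endloop
 endfacet
 facet normal 0.653 0.242 0.717
  outer loop
   vertex 2.8 3.4 4.9
   vertex 4.6 1.8 3.8
   vertex 3.6 4.5 3.8
  endloop
 endfacet
 facet normal 0.258 0.583 0.771
  outer loop
   vertex 2.8 3.4 4.9
   vertex 3.6 4.5 3.8
   vertex 1.8 4.9 4.1
  endloop
 endfacet
 facet normal -0.331 0.234 -0.914
  outer loop
   vertex 3.6 4.1 0.4
   vertex 4.5 4.2 0.1
   vertex 0.7 0.0 0.4
  endloop
 endfacet
 facet normal -0.430 -0.612 0.663
  outer loop
   vertex 4.0 0.5 3.0
   vertex 2.8 3.4 4.9
   vertex 0.7 0.0 0.4
  endloop
 endfacet
 facet normal 0.038 -0.536 0.843
  outer loop
   vertex 4.0 0.5 3.0
   vertex 4.6 1.8 3.8
   vertex 2.8 3.4 4.9
  endloop
 endfacet
 facet normal 0.565 -0.555 -0.611
  outer loop
   vertex 4.0 0.5 3.0
   vertex 0.7 0.0 0.4
   vertex 4.5 4.2 0.1
  endloop
 endfacet
 facet normal 0.930 -0.296 -0.217
  outer loop
   vertex 4.0 0.5 3.0
   vertex 4.5 4.2 0.1
   vertex 4.6 1.8 3.8
  endloop
 endfacet
 facet normal -0.214 0.917 -0.336
  outer loop
   vertex 2.2 4.8 3.2
   vertex 4.5 4.2 0.1
   vertex 3.6 4.1 0.4
  endloop
 endfacet
 facet normal 0.215 0.977 -0.013
  outer loop
   vertex 2.2 4.8 3.2
   vertex 1.8 4.9 4.1
   vertex 3.6 4.5 3.8
  endloop
 endfacet
 facet normal 0.220 0.975 -0.026
  outer loop
   vertex 2.2 4.8 3.2
   vertex 3.6 4.5 3.8
   vertex 4.5 4.2 0.1
  endloop
 endfacet
 facet normal -0.782 0.478 -0.401
  outer loop
   vertex 2.2 4.8 3.2
   vertex 0.7 0.0 0.4
   vertex 1.8 4.9 4.1
  endloop
 endfacet
 facet normal -0.715 0.505 -0.484
  outer loop
   vertex 2.2 4.8 3.2
   vertex 3.6 4.1 0.4
   vertex 0.7 0.0 0.4
  endloop
 endfacet
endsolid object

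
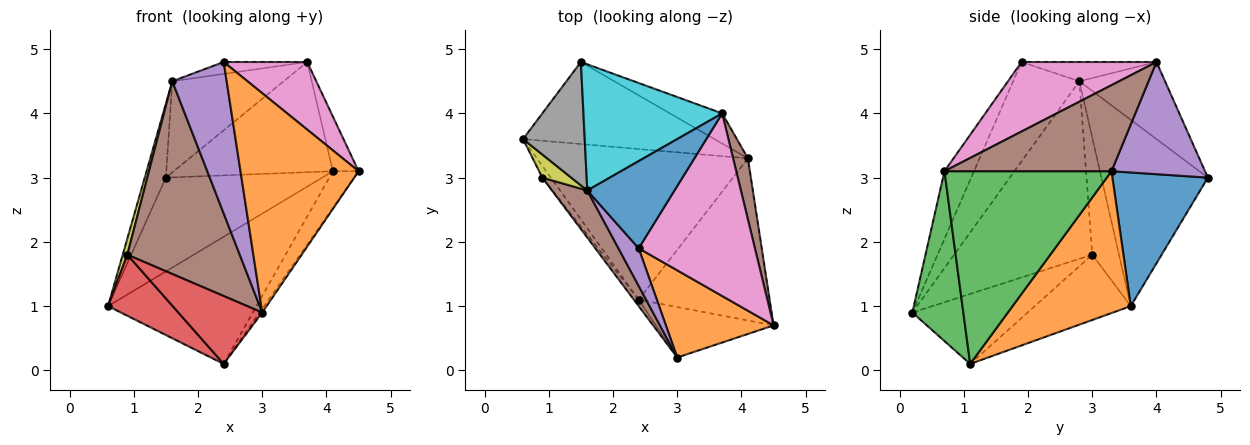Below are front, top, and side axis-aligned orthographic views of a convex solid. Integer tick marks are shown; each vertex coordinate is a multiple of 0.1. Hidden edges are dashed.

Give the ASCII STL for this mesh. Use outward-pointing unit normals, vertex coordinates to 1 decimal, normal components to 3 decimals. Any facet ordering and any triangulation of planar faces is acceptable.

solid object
 facet normal 0.418 0.684 -0.598
  outer loop
   vertex 4.1 3.3 3.1
   vertex 0.6 3.6 1.0
   vertex 1.5 4.8 3.0
  endloop
 endfacet
 facet normal 0.457 0.574 -0.680
  outer loop
   vertex 2.4 1.1 0.1
   vertex 0.6 3.6 1.0
   vertex 4.1 3.3 3.1
  endloop
 endfacet
 facet normal 0.821 0.126 -0.558
  outer loop
   vertex 2.4 1.1 0.1
   vertex 4.1 3.3 3.1
   vertex 4.5 0.7 3.1
  endloop
 endfacet
 facet normal -0.825 -0.555 -0.107
  outer loop
   vertex 2.4 1.1 0.1
   vertex 0.9 3.0 1.8
   vertex 0.6 3.6 1.0
  endloop
 endfacet
 facet normal 0.493 0.839 -0.230
  outer loop
   vertex 3.7 4.0 4.8
   vertex 4.1 3.3 3.1
   vertex 1.5 4.8 3.0
  endloop
 endfacet
 facet normal 0.974 0.150 0.168
  outer loop
   vertex 3.7 4.0 4.8
   vertex 4.5 0.7 3.1
   vertex 4.1 3.3 3.1
  endloop
 endfacet
 facet normal 0.489 -0.303 0.818
  outer loop
   vertex 3.7 4.0 4.8
   vertex 2.4 1.9 4.8
   vertex 4.5 0.7 3.1
  endloop
 endfacet
 facet normal -0.933 0.185 0.309
  outer loop
   vertex 1.6 2.8 4.5
   vertex 1.5 4.8 3.0
   vertex 0.6 3.6 1.0
  endloop
 endfacet
 facet normal -0.958 -0.164 0.236
  outer loop
   vertex 1.6 2.8 4.5
   vertex 0.6 3.6 1.0
   vertex 0.9 3.0 1.8
  endloop
 endfacet
 facet normal -0.411 0.534 0.739
  outer loop
   vertex 1.6 2.8 4.5
   vertex 3.7 4.0 4.8
   vertex 1.5 4.8 3.0
  endloop
 endfacet
 facet normal -0.214 0.132 0.968
  outer loop
   vertex 1.6 2.8 4.5
   vertex 2.4 1.9 4.8
   vertex 3.7 4.0 4.8
  endloop
 endfacet
 facet normal -0.226 -0.905 0.360
  outer loop
   vertex 3.0 0.2 0.9
   vertex 4.5 0.7 3.1
   vertex 2.4 1.9 4.8
  endloop
 endfacet
 facet normal 0.821 0.041 -0.569
  outer loop
   vertex 3.0 0.2 0.9
   vertex 2.4 1.1 0.1
   vertex 4.5 0.7 3.1
  endloop
 endfacet
 facet normal -0.807 -0.588 -0.056
  outer loop
   vertex 3.0 0.2 0.9
   vertex 0.9 3.0 1.8
   vertex 2.4 1.1 0.1
  endloop
 endfacet
 facet normal -0.763 -0.627 0.156
  outer loop
   vertex 3.0 0.2 0.9
   vertex 2.4 1.9 4.8
   vertex 1.6 2.8 4.5
  endloop
 endfacet
 facet normal -0.766 -0.624 0.153
  outer loop
   vertex 3.0 0.2 0.9
   vertex 1.6 2.8 4.5
   vertex 0.9 3.0 1.8
  endloop
 endfacet
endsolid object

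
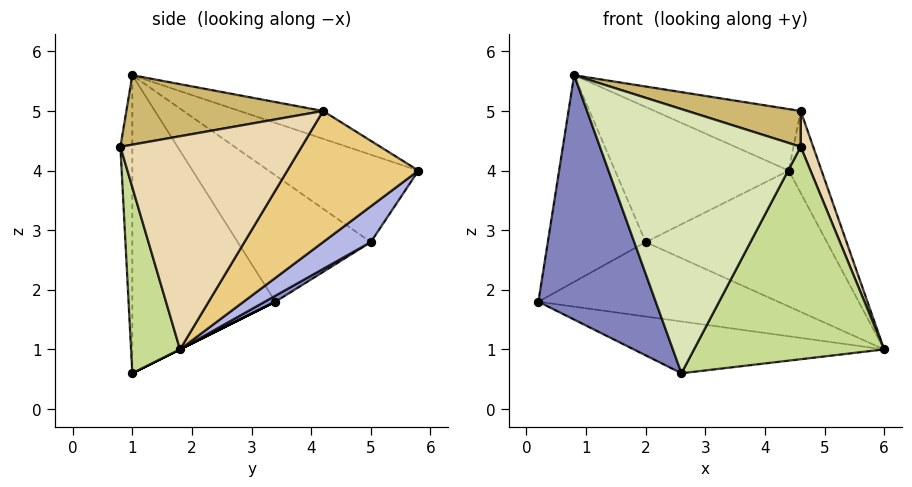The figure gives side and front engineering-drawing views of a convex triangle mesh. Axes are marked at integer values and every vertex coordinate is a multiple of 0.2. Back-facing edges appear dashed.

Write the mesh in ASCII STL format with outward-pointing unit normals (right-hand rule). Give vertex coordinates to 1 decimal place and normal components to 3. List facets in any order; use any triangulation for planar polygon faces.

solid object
 facet normal 0.000 0.447 -0.894
  outer loop
   vertex 2.6 1.0 0.6
   vertex 0.2 3.4 1.8
   vertex 6.0 1.8 1.0
  endloop
 endfacet
 facet normal -0.745 -0.611 -0.268
  outer loop
   vertex 2.6 1.0 0.6
   vertex 0.8 1.0 5.6
   vertex 0.2 3.4 1.8
  endloop
 endfacet
 facet normal 0.023 0.511 -0.859
  outer loop
   vertex 2.0 5.0 2.8
   vertex 6.0 1.8 1.0
   vertex 0.2 3.4 1.8
  endloop
 endfacet
 facet normal 0.167 0.633 -0.756
  outer loop
   vertex 2.0 5.0 2.8
   vertex 4.4 5.8 4.0
   vertex 6.0 1.8 1.0
  endloop
 endfacet
 facet normal -0.720 0.530 0.448
  outer loop
   vertex 2.0 5.0 2.8
   vertex 0.2 3.4 1.8
   vertex 0.8 1.0 5.6
  endloop
 endfacet
 facet normal -0.510 0.591 0.626
  outer loop
   vertex 2.0 5.0 2.8
   vertex 0.8 1.0 5.6
   vertex 4.4 5.8 4.0
  endloop
 endfacet
 facet normal 0.245 -0.953 -0.179
  outer loop
   vertex 4.6 0.8 4.4
   vertex 2.6 1.0 0.6
   vertex 6.0 1.8 1.0
  endloop
 endfacet
 facet normal -0.059 -0.998 -0.021
  outer loop
   vertex 4.6 0.8 4.4
   vertex 0.8 1.0 5.6
   vertex 2.6 1.0 0.6
  endloop
 endfacet
 facet normal -0.277 0.484 0.830
  outer loop
   vertex 4.6 4.2 5.0
   vertex 4.4 5.8 4.0
   vertex 0.8 1.0 5.6
  endloop
 endfacet
 facet normal 0.289 -0.166 0.943
  outer loop
   vertex 4.6 4.2 5.0
   vertex 0.8 1.0 5.6
   vertex 4.6 0.8 4.4
  endloop
 endfacet
 facet normal 0.952 0.238 0.190
  outer loop
   vertex 4.6 4.2 5.0
   vertex 6.0 1.8 1.0
   vertex 4.4 5.8 4.0
  endloop
 endfacet
 facet normal 0.929 -0.064 0.364
  outer loop
   vertex 4.6 4.2 5.0
   vertex 4.6 0.8 4.4
   vertex 6.0 1.8 1.0
  endloop
 endfacet
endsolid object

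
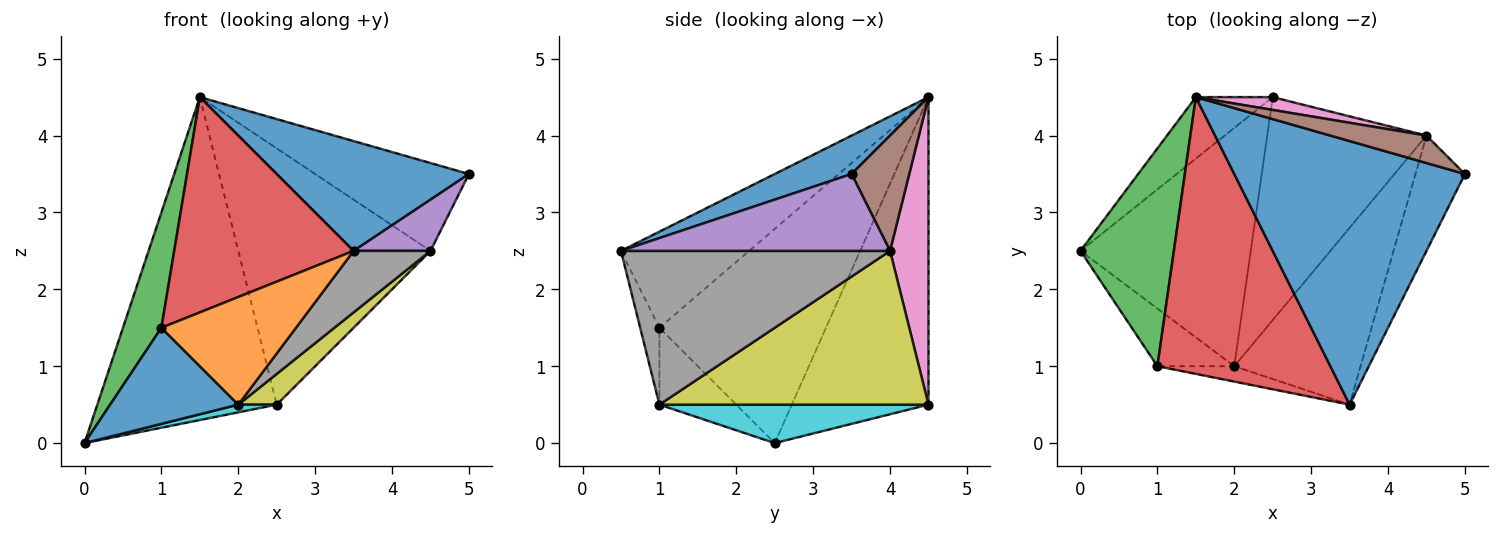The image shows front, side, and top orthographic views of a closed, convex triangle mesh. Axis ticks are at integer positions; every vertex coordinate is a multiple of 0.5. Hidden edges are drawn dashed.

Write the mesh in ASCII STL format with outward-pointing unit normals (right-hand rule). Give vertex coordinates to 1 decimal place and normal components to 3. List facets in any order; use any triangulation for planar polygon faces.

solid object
 facet normal 0.152 -0.380 0.912
  outer loop
   vertex 1.5 4.5 4.5
   vertex 3.5 0.5 2.5
   vertex 5.0 3.5 3.5
  endloop
 endfacet
 facet normal -0.599 0.786 -0.150
  outer loop
   vertex 2.5 4.5 0.5
   vertex 0.0 2.5 0.0
   vertex 1.5 4.5 4.5
  endloop
 endfacet
 facet normal -0.897 -0.207 0.391
  outer loop
   vertex 1.0 1.0 1.5
   vertex 1.5 4.5 4.5
   vertex 0.0 2.5 0.0
  endloop
 endfacet
 facet normal -0.402 -0.562 0.723
  outer loop
   vertex 1.0 1.0 1.5
   vertex 3.5 0.5 2.5
   vertex 1.5 4.5 4.5
  endloop
 endfacet
 facet normal 0.818 -0.234 -0.526
  outer loop
   vertex 4.5 4.0 2.5
   vertex 5.0 3.5 3.5
   vertex 3.5 0.5 2.5
  endloop
 endfacet
 facet normal 0.337 0.899 0.281
  outer loop
   vertex 4.5 4.0 2.5
   vertex 1.5 4.5 4.5
   vertex 5.0 3.5 3.5
  endloop
 endfacet
 facet normal 0.196 0.979 0.049
  outer loop
   vertex 4.5 4.0 2.5
   vertex 2.5 4.5 0.5
   vertex 1.5 4.5 4.5
  endloop
 endfacet
 facet normal 0.755 -0.216 -0.620
  outer loop
   vertex 2.0 1.0 0.5
   vertex 4.5 4.0 2.5
   vertex 3.5 0.5 2.5
  endloop
 endfacet
 facet normal 0.691 -0.099 -0.716
  outer loop
   vertex 2.0 1.0 0.5
   vertex 2.5 4.5 0.5
   vertex 4.5 4.0 2.5
  endloop
 endfacet
 facet normal 0.220 -0.031 -0.975
  outer loop
   vertex 2.0 1.0 0.5
   vertex 0.0 2.5 0.0
   vertex 2.5 4.5 0.5
  endloop
 endfacet
 facet normal -0.457 -0.762 -0.457
  outer loop
   vertex 2.0 1.0 0.5
   vertex 1.0 1.0 1.5
   vertex 0.0 2.5 0.0
  endloop
 endfacet
 facet normal -0.140 -0.980 -0.140
  outer loop
   vertex 2.0 1.0 0.5
   vertex 3.5 0.5 2.5
   vertex 1.0 1.0 1.5
  endloop
 endfacet
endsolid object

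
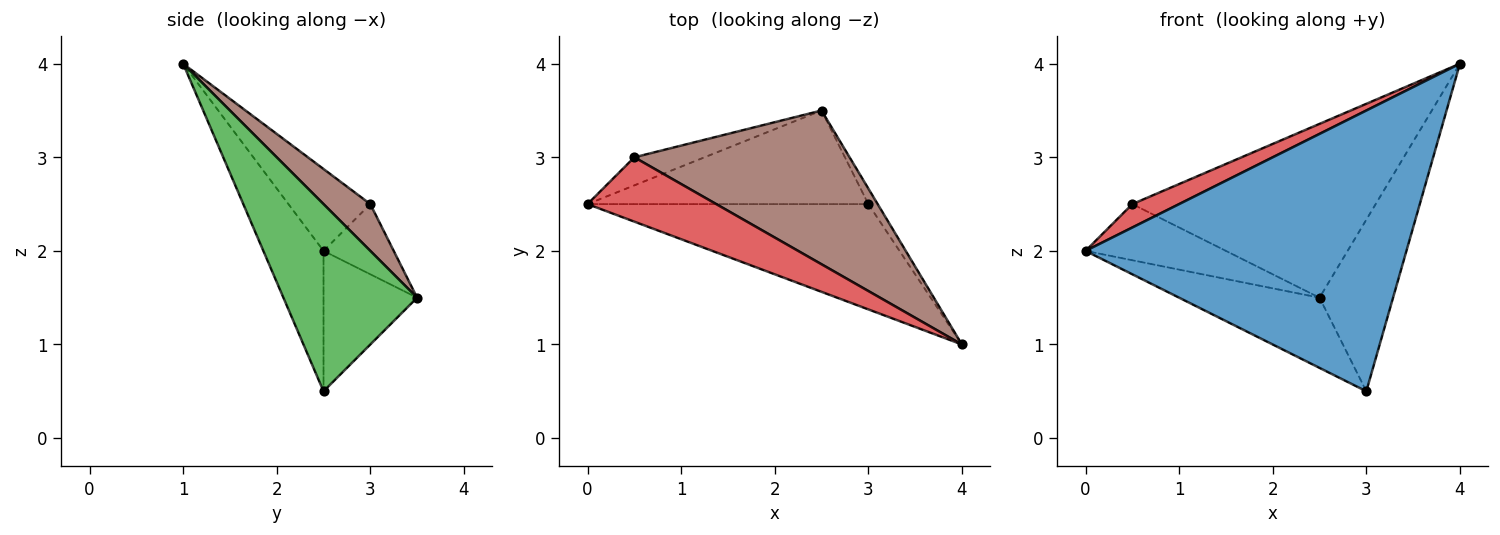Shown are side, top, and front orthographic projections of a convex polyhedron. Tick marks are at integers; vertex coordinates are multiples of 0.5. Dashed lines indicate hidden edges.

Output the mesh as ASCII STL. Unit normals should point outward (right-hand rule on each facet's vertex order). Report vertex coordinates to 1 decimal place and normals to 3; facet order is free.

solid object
 facet normal -0.173 -0.922 -0.346
  outer loop
   vertex 3.0 2.5 0.5
   vertex 4.0 1.0 4.0
   vertex 0.0 2.5 2.0
  endloop
 endfacet
 facet normal -0.371 0.557 -0.743
  outer loop
   vertex 3.0 2.5 0.5
   vertex 0.0 2.5 2.0
   vertex 2.5 3.5 1.5
  endloop
 endfacet
 facet normal 0.875 0.481 -0.044
  outer loop
   vertex 3.0 2.5 0.5
   vertex 2.5 3.5 1.5
   vertex 4.0 1.0 4.0
  endloop
 endfacet
 facet normal -0.513 -0.293 0.807
  outer loop
   vertex 0.5 3.0 2.5
   vertex 0.0 2.5 2.0
   vertex 4.0 1.0 4.0
  endloop
 endfacet
 facet normal -0.408 0.816 -0.408
  outer loop
   vertex 0.5 3.0 2.5
   vertex 2.5 3.5 1.5
   vertex 0.0 2.5 2.0
  endloop
 endfacet
 facet normal 0.143 0.741 0.656
  outer loop
   vertex 0.5 3.0 2.5
   vertex 4.0 1.0 4.0
   vertex 2.5 3.5 1.5
  endloop
 endfacet
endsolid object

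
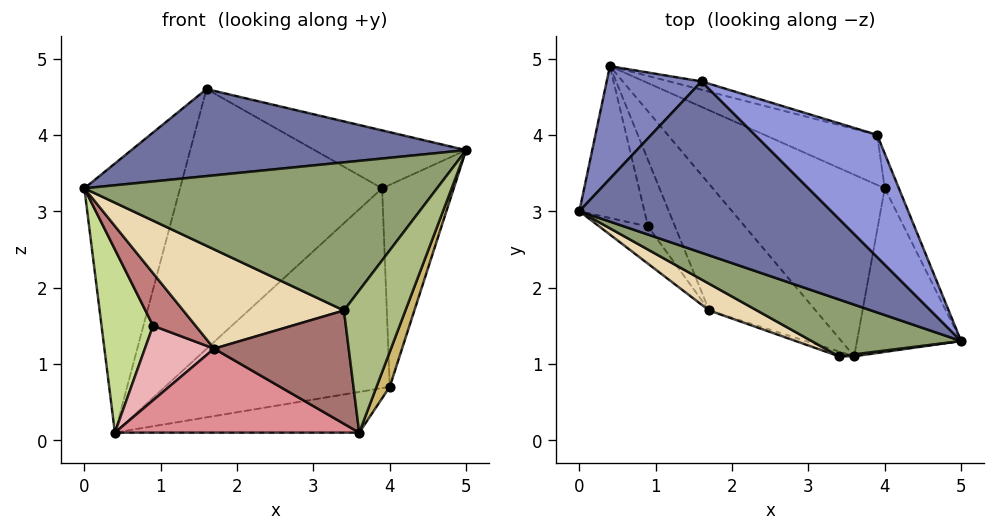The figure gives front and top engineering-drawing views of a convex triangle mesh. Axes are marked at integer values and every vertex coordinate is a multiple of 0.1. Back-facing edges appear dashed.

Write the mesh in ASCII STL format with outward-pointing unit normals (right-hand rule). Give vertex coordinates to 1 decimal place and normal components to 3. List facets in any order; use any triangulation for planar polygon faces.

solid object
 facet normal -0.236 -0.440 0.866
  outer loop
   vertex 1.6 4.7 4.6
   vertex 0.0 3.0 3.3
   vertex 5.0 1.3 3.8
  endloop
 endfacet
 facet normal -0.791 0.564 0.236
  outer loop
   vertex 0.4 4.9 0.1
   vertex 0.0 3.0 3.3
   vertex 1.6 4.7 4.6
  endloop
 endfacet
 facet normal 0.540 0.361 0.761
  outer loop
   vertex 3.9 4.0 3.3
   vertex 1.6 4.7 4.6
   vertex 5.0 1.3 3.8
  endloop
 endfacet
 facet normal 0.275 0.961 -0.031
  outer loop
   vertex 3.9 4.0 3.3
   vertex 0.4 4.9 0.1
   vertex 1.6 4.7 4.6
  endloop
 endfacet
 facet normal -0.333 -0.880 0.338
  outer loop
   vertex 3.4 1.1 1.7
   vertex 5.0 1.3 3.8
   vertex 0.0 3.0 3.3
  endloop
 endfacet
 facet normal 0.107 -0.994 0.013
  outer loop
   vertex 3.4 1.1 1.7
   vertex 3.6 1.1 0.1
   vertex 5.0 1.3 3.8
  endloop
 endfacet
 facet normal -0.823 -0.438 -0.363
  outer loop
   vertex 0.9 2.8 1.5
   vertex 0.0 3.0 3.3
   vertex 0.4 4.9 0.1
  endloop
 endfacet
 facet normal 0.252 0.212 -0.944
  outer loop
   vertex 4.0 3.3 0.7
   vertex 3.6 1.1 0.1
   vertex 0.4 4.9 0.1
  endloop
 endfacet
 facet normal 0.427 0.877 -0.220
  outer loop
   vertex 4.0 3.3 0.7
   vertex 0.4 4.9 0.1
   vertex 3.9 4.0 3.3
  endloop
 endfacet
 facet normal 0.934 -0.075 -0.349
  outer loop
   vertex 4.0 3.3 0.7
   vertex 5.0 1.3 3.8
   vertex 3.6 1.1 0.1
  endloop
 endfacet
 facet normal 0.928 0.367 -0.063
  outer loop
   vertex 4.0 3.3 0.7
   vertex 3.9 4.0 3.3
   vertex 5.0 1.3 3.8
  endloop
 endfacet
 facet normal -0.385 -0.891 0.240
  outer loop
   vertex 1.7 1.7 1.2
   vertex 3.4 1.1 1.7
   vertex 0.0 3.0 3.3
  endloop
 endfacet
 facet normal -0.322 -0.946 -0.040
  outer loop
   vertex 1.7 1.7 1.2
   vertex 3.6 1.1 0.1
   vertex 3.4 1.1 1.7
  endloop
 endfacet
 facet normal -0.801 -0.488 -0.346
  outer loop
   vertex 1.7 1.7 1.2
   vertex 0.0 3.0 3.3
   vertex 0.9 2.8 1.5
  endloop
 endfacet
 facet normal -0.549 -0.462 -0.696
  outer loop
   vertex 1.7 1.7 1.2
   vertex 0.4 4.9 0.1
   vertex 3.6 1.1 0.1
  endloop
 endfacet
 facet normal -0.787 -0.461 -0.410
  outer loop
   vertex 1.7 1.7 1.2
   vertex 0.9 2.8 1.5
   vertex 0.4 4.9 0.1
  endloop
 endfacet
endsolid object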